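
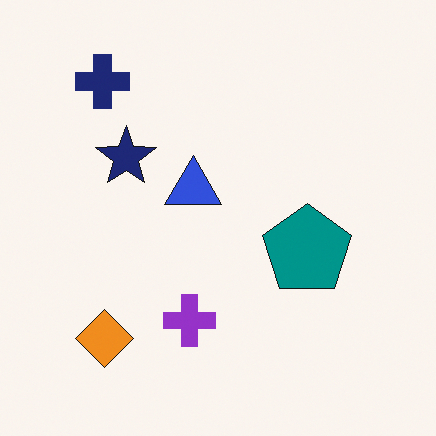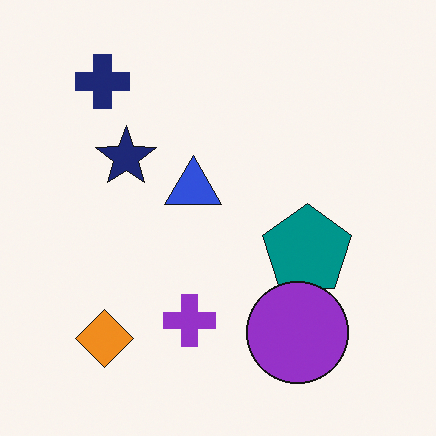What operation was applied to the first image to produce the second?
The image was overlaid with an additional purple circle.

A purple circle appears in the second image that is absent from the first.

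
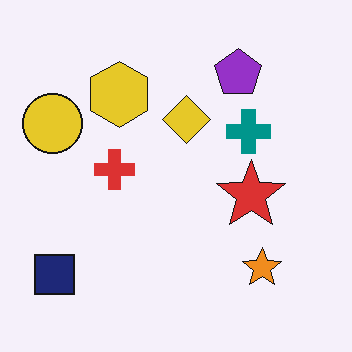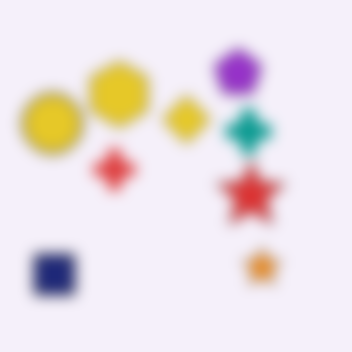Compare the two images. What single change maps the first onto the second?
Heavily blurred.

Shape edges and outlines are uniformly softened across the whole image.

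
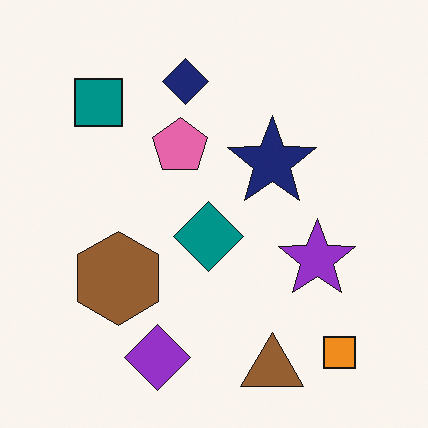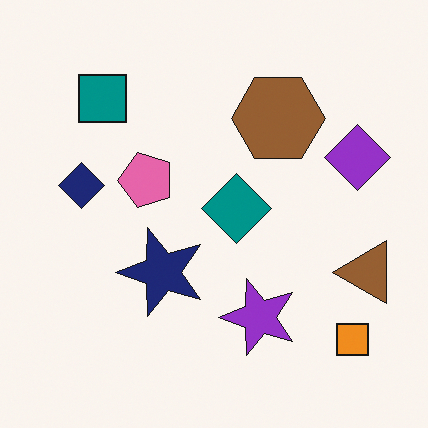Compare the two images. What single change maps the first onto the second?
The second image is the first transposed (reflected across the top-left ↔ bottom-right diagonal).

Shapes have swapped their row and column positions — what was in the top-right is now in the bottom-left — a diagonal reflection.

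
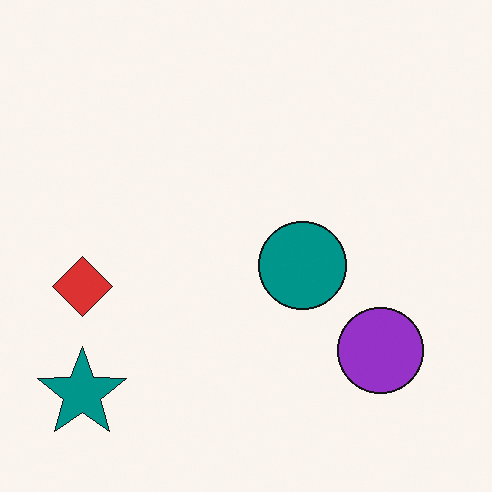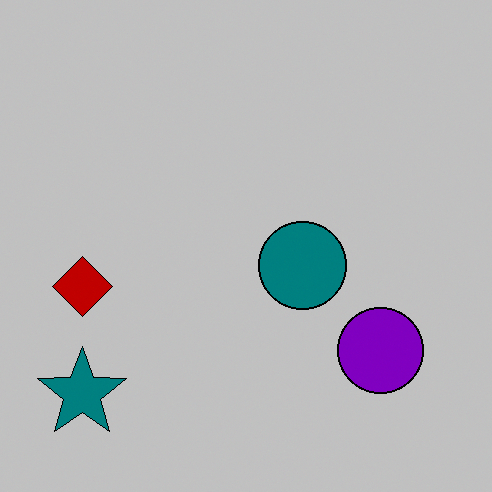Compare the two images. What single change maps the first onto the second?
The transformation is: heavily posterized to just a handful of flat colors.

Each flat color has snapped to a coarser quantized level — most visibly, the near-white background has dropped to a flat grey.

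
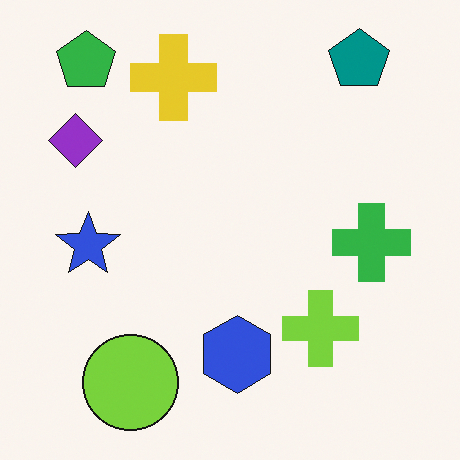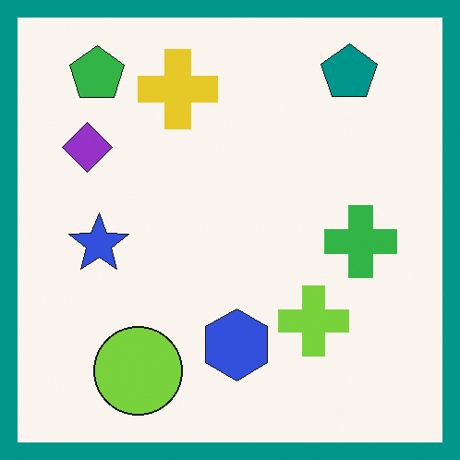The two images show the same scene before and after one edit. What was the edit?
Framed with a teal border.

A solid teal frame runs around the edge of the second image, with the content slightly shrunk inside it.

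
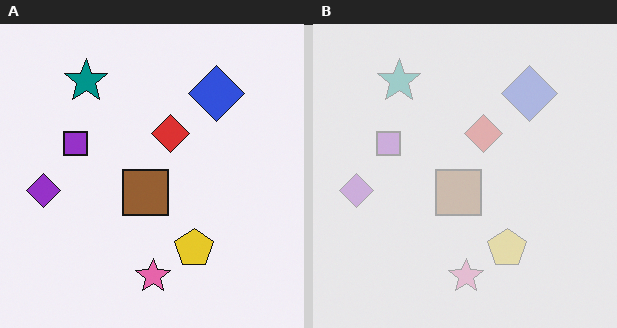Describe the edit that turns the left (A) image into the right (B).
This is the original image washed out (contrast reduced).

Tones are pushed toward mid-grey across the whole image — a global contrast change.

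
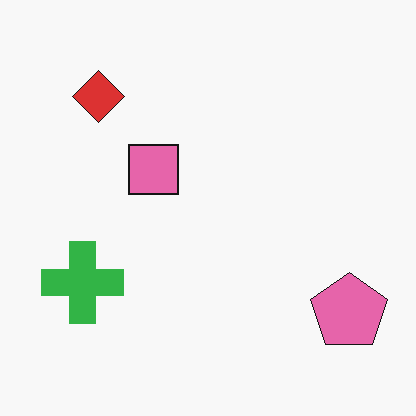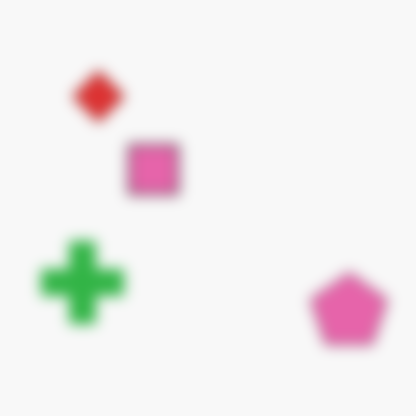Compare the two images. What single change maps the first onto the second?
Heavily blurred.

Shape edges and outlines are uniformly softened across the whole image.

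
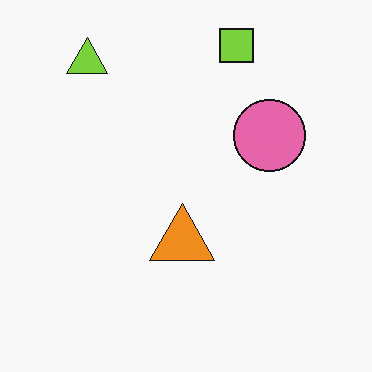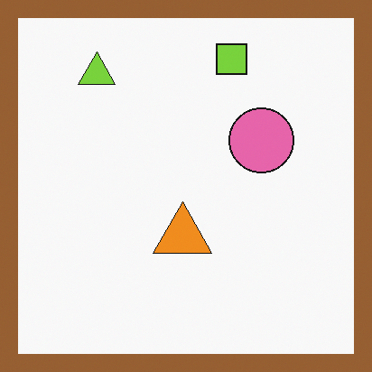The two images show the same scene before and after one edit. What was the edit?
This is the original image framed with a brown border.

A solid brown frame runs around the edge of the second image, with the content slightly shrunk inside it.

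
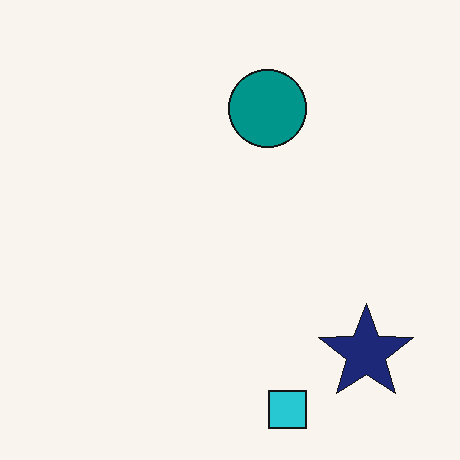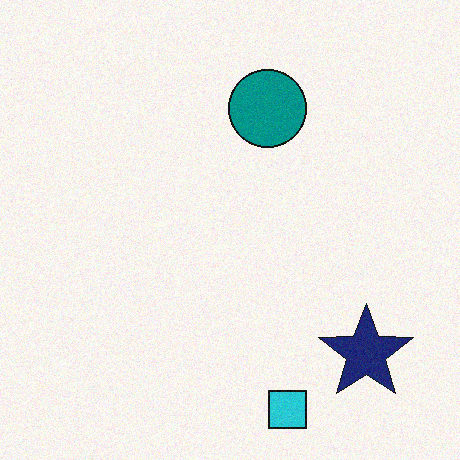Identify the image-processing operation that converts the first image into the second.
The image was degraded with light additive noise.

Random speckle covers the whole image, including the flat background.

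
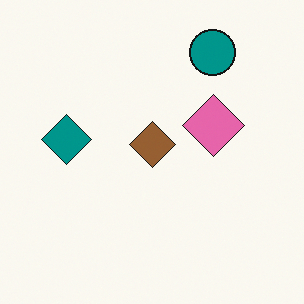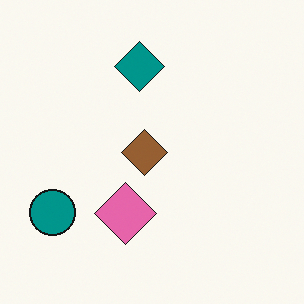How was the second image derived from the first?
The second image is the first transposed (reflected across the top-left ↔ bottom-right diagonal).

Shapes have swapped their row and column positions — what was in the top-right is now in the bottom-left — a diagonal reflection.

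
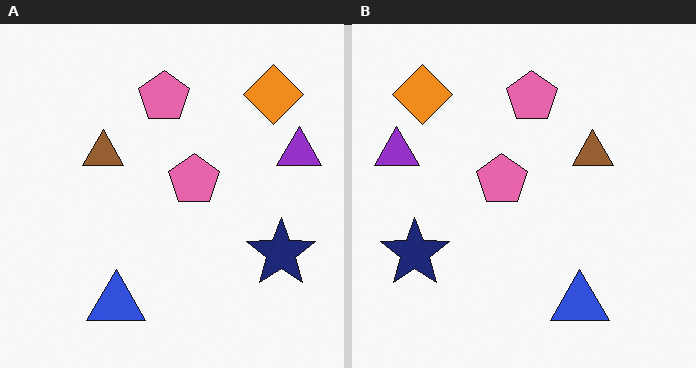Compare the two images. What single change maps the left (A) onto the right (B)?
The right (B) image is the left (A) flipped horizontally (left ↔ right).

The purple triangle is in the right of the left (A) image and the left of the right (B) — shapes on opposite sides of the vertical midline have swapped in a mirror flip.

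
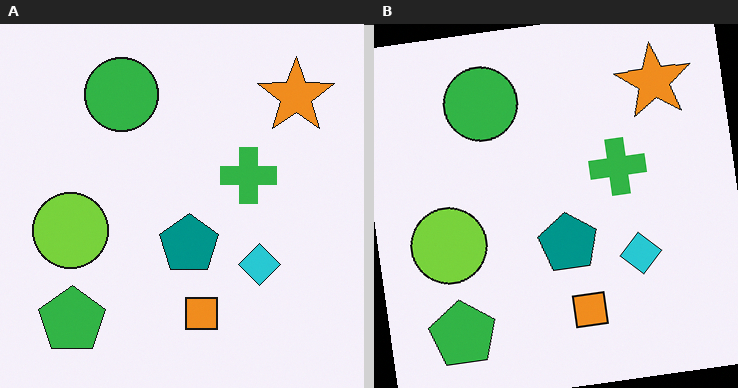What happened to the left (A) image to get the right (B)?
The image was rotated counter-clockwise by a small amount.

Every shape is tilted by the same angle and the image corners show triangular fill wedges — a whole-image rotation by a non-right angle.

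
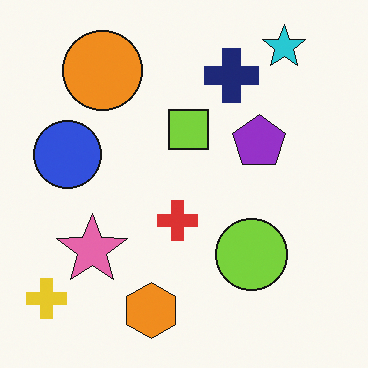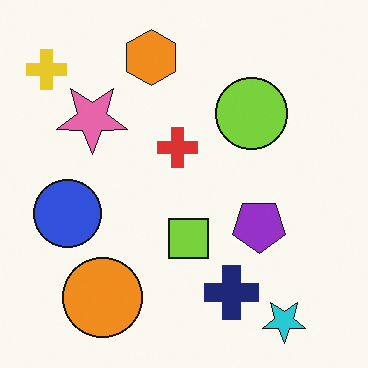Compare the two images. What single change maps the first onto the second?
The image was flipped vertically (top ↔ bottom).

The cyan star is in the top-right of the first image and the bottom-right of the second — shapes on opposite sides of the horizontal midline have swapped in a mirror flip.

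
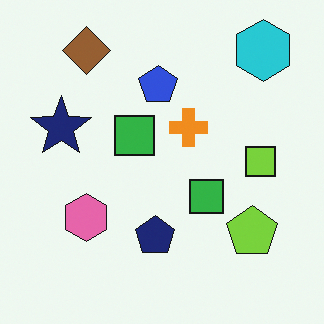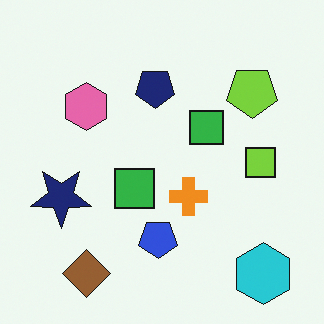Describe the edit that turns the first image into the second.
The image was flipped vertically (top ↔ bottom).

The brown diamond is in the top-left of the first image and the bottom-left of the second — shapes on opposite sides of the horizontal midline have swapped in a mirror flip.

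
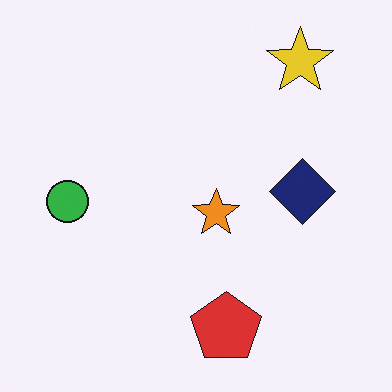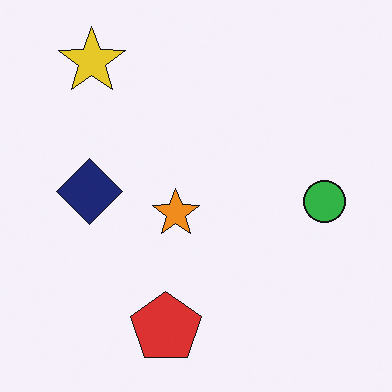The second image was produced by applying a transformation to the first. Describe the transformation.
The transformation is: flipped horizontally (left ↔ right).

The green circle is in the left of the first image and the right of the second — shapes on opposite sides of the vertical midline have swapped in a mirror flip.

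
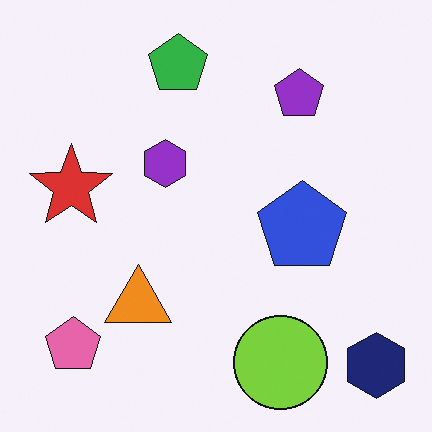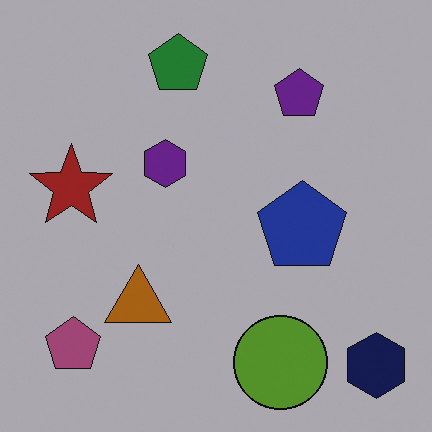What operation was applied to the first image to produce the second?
The image was substantially darkened.

Every pixel — background and shapes alike — is uniformly darkened.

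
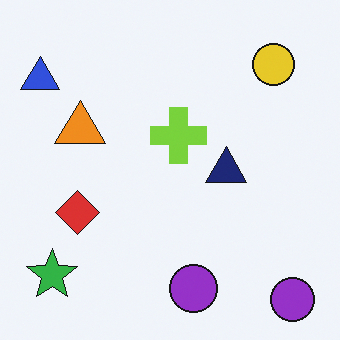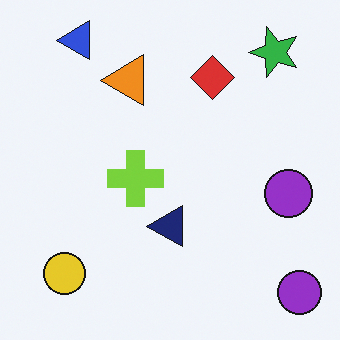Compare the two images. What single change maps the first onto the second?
Transposed (reflected across the top-left ↔ bottom-right diagonal).

Shapes have swapped their row and column positions — what was in the top-right is now in the bottom-left — a diagonal reflection.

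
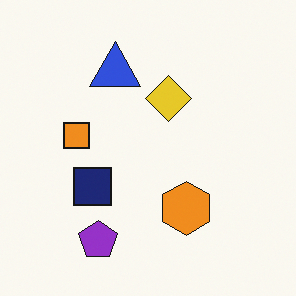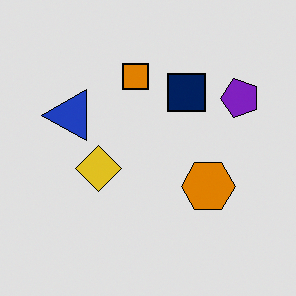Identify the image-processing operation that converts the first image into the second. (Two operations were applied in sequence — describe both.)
Moderately posterized, then transposed (reflected across the top-left ↔ bottom-right diagonal).

Each flat color has snapped to a coarser quantized level — most visibly, the near-white background has dropped to a flat grey. Shapes have swapped their row and column positions — what was in the top-right is now in the bottom-left — a diagonal reflection.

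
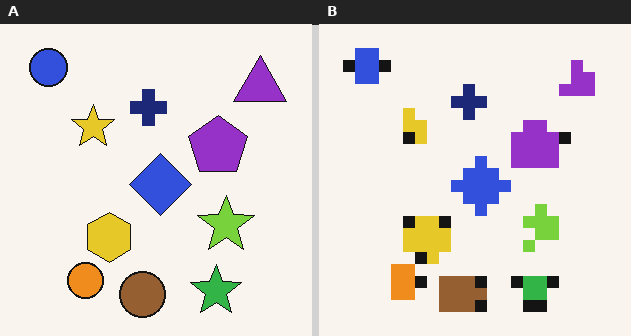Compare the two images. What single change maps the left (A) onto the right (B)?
The right (B) image is the left (A) heavily pixelated into large blocks.

Shapes are reduced to large square blocks; fine edges and outlines are lost — a downscale-then-upscale (mosaic) effect.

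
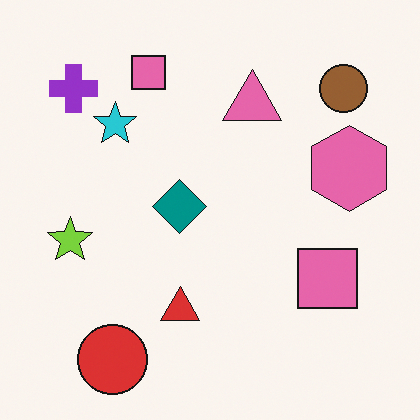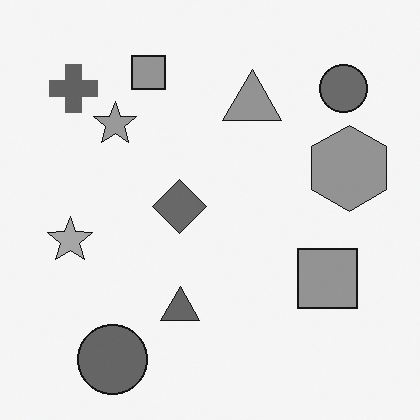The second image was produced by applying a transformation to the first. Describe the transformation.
The transformation is: converted to grayscale.

All color is removed — every shape is now a shade of grey.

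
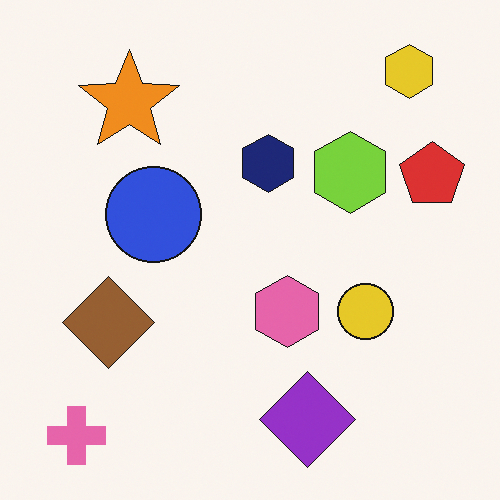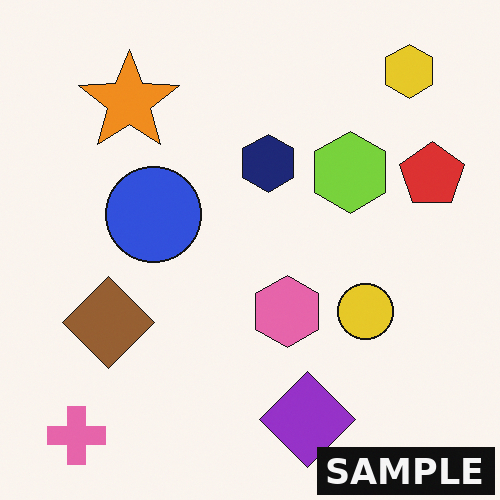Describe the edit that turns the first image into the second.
The second image is the first watermarked with the text "SAMPLE" in the lower-right corner.

A dark label reading "SAMPLE" appears in the lower-right corner.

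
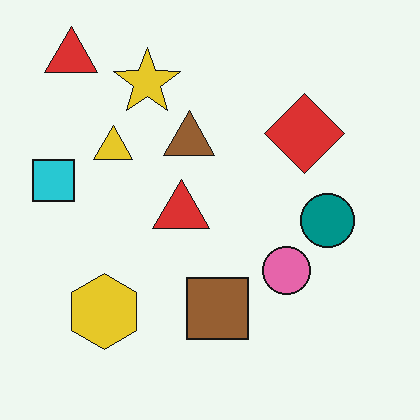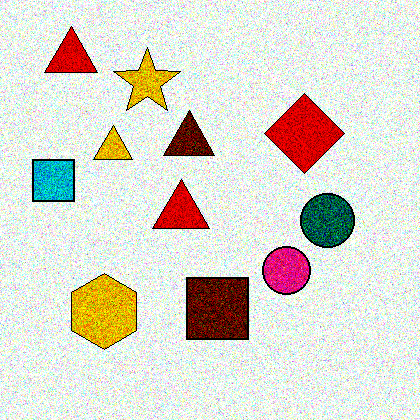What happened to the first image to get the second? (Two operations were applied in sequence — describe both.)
It was degraded with moderate additive noise, then boosted in contrast.

Random speckle covers the whole image, including the flat background. Tones are pushed away from mid-grey across the whole image — a global contrast change.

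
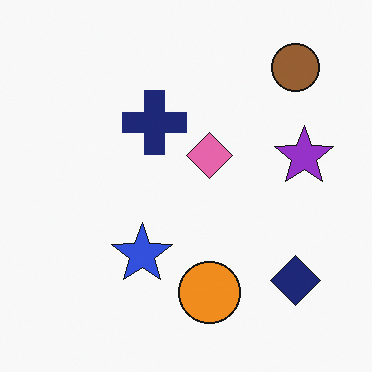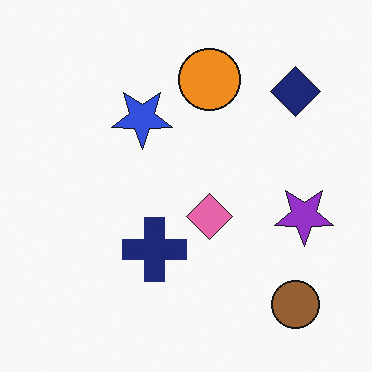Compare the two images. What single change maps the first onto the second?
The second image is the first flipped vertically (top ↔ bottom).

The brown circle is in the top-right of the first image and the bottom-right of the second — shapes on opposite sides of the horizontal midline have swapped in a mirror flip.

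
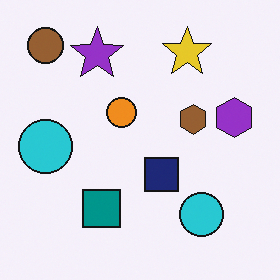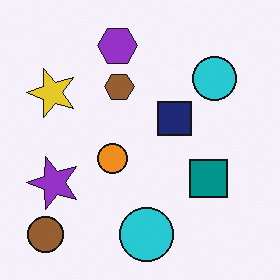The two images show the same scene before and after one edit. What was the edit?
This is the original image rotated 90° counter-clockwise.

The brown circle sits in the top-left of the first image and the bottom-left of the second — consistent with a whole-image 90° counter-clockwise rotation.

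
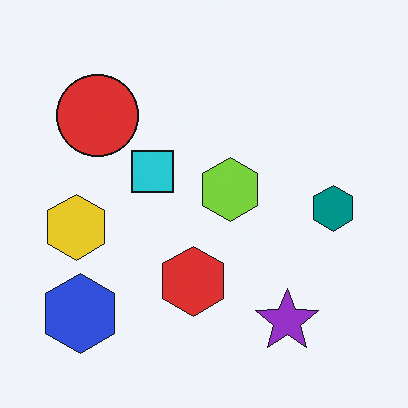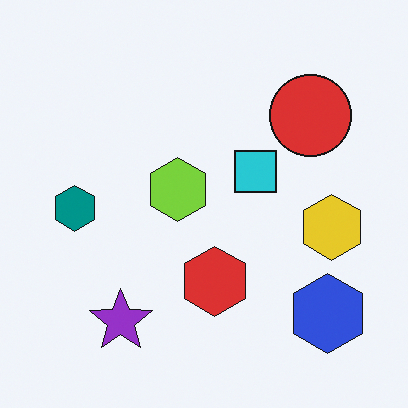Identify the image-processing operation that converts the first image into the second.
The second image is the first flipped horizontally (left ↔ right).

The teal hexagon is in the right of the first image and the left of the second — shapes on opposite sides of the vertical midline have swapped in a mirror flip.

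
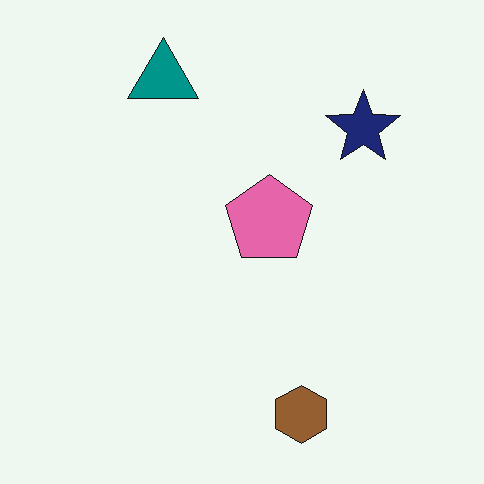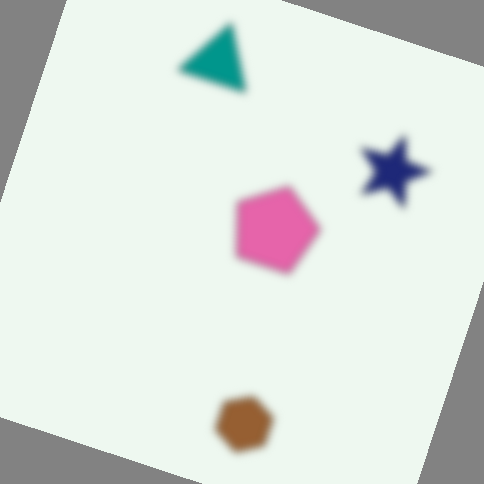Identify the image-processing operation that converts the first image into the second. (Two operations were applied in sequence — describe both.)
Noticeably gaussian-blurred, then rotated clockwise by a moderate amount.

Shape edges and outlines are uniformly softened across the whole image. Every shape is tilted by the same angle and the image corners show triangular fill wedges — a whole-image rotation by a non-right angle.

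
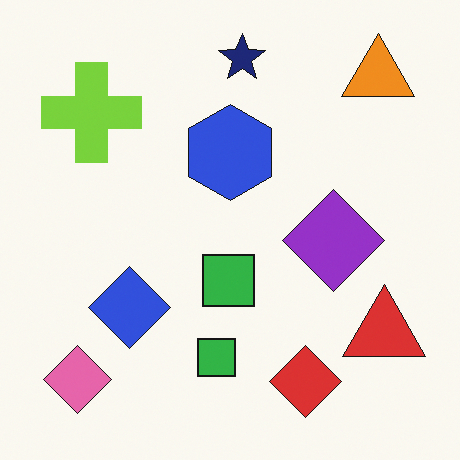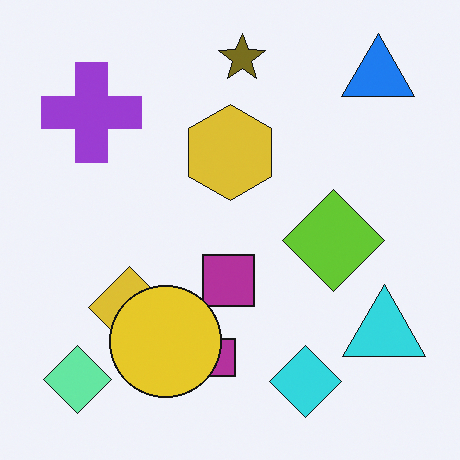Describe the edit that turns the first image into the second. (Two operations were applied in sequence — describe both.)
The second image is the first hue-shifted by a large amount, then overlaid with an additional yellow circle.

Every shape's color has rotated by the same amount around the hue wheel — a uniform hue shift. A yellow circle appears in the second image that is absent from the first.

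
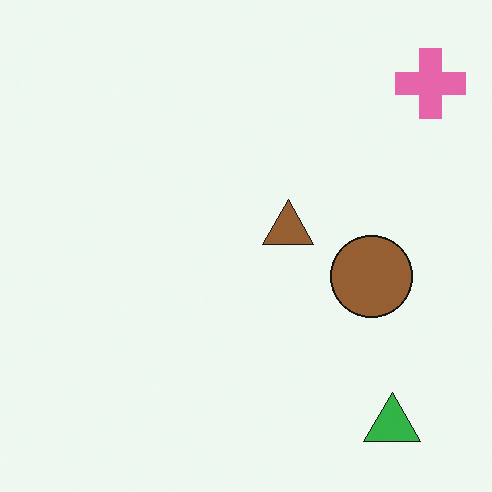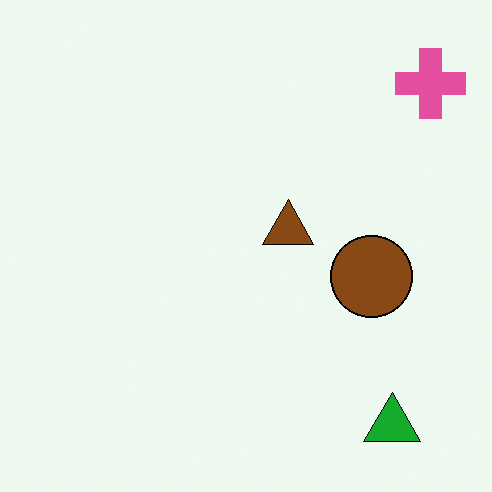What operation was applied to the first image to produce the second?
It was given slightly increased contrast.

Tones are pushed away from mid-grey across the whole image — a global contrast change.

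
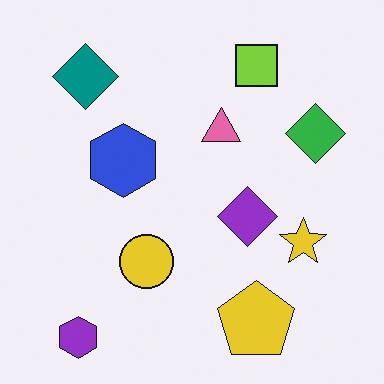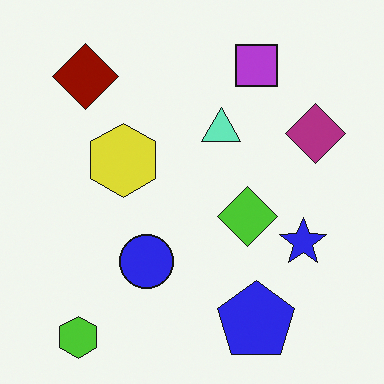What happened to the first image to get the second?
The image was hue-shifted by a large amount.

Every shape's color has rotated by the same amount around the hue wheel — a uniform hue shift.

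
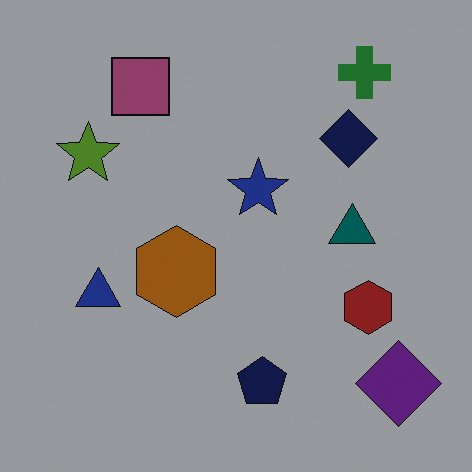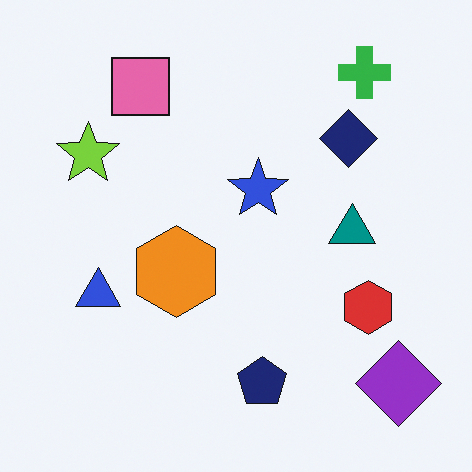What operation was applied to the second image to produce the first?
It was noticeably darkened.

Every pixel — background and shapes alike — is uniformly darkened.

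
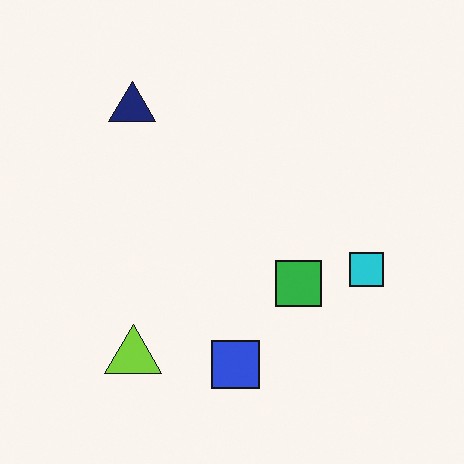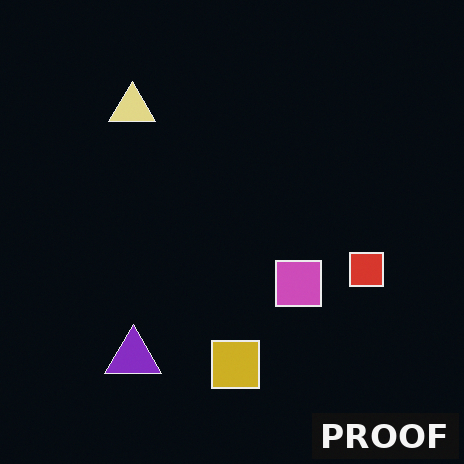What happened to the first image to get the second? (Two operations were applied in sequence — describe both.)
The transformation is: color-inverted (negative), then watermarked with the text "PROOF" in the lower-right corner.

The light background has become dark and every shape's color is its complement — a photographic negative. A dark label reading "PROOF" appears in the lower-right corner.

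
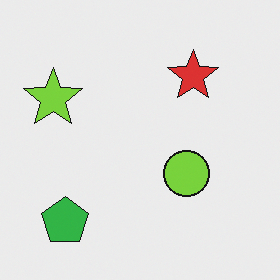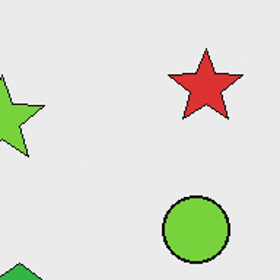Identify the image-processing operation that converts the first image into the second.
It was cropped to a modestly smaller region and rescaled.

The visible shapes are larger and the field of view is narrower; shapes near the original edges may be partly or wholly outside the frame — a crop-and-rescale.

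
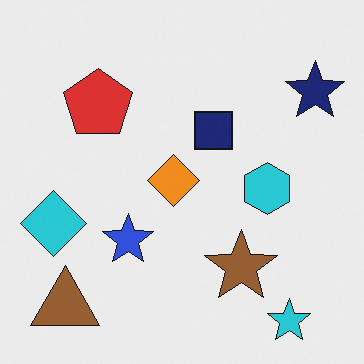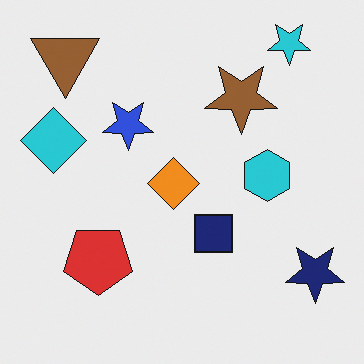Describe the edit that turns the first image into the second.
The transformation is: flipped vertically (top ↔ bottom).

The cyan star is in the bottom-right of the first image and the top-right of the second — shapes on opposite sides of the horizontal midline have swapped in a mirror flip.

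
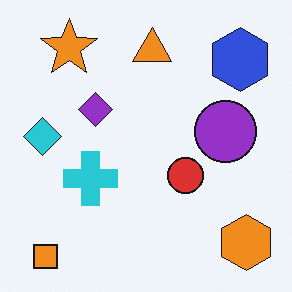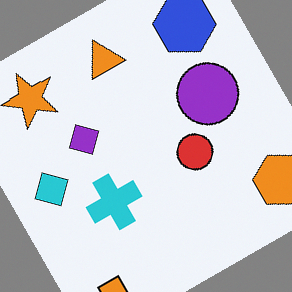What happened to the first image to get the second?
It was rotated counter-clockwise by a clearly visible amount.

Every shape is tilted by the same angle and the image corners show triangular fill wedges — a whole-image rotation by a non-right angle.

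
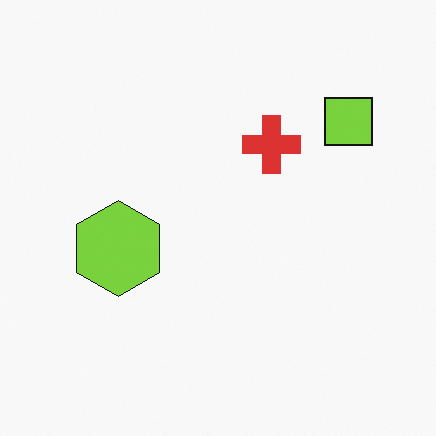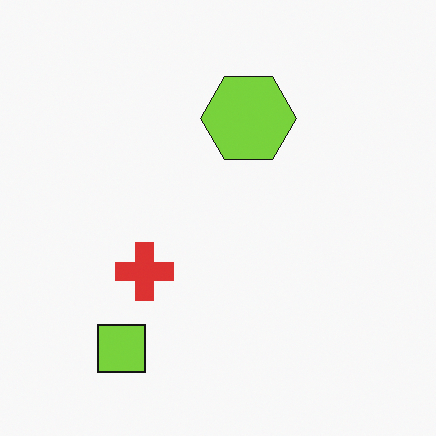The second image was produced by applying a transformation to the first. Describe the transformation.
This is the original image transposed (reflected across the top-left ↔ bottom-right diagonal).

Shapes have swapped their row and column positions — what was in the top-right is now in the bottom-left — a diagonal reflection.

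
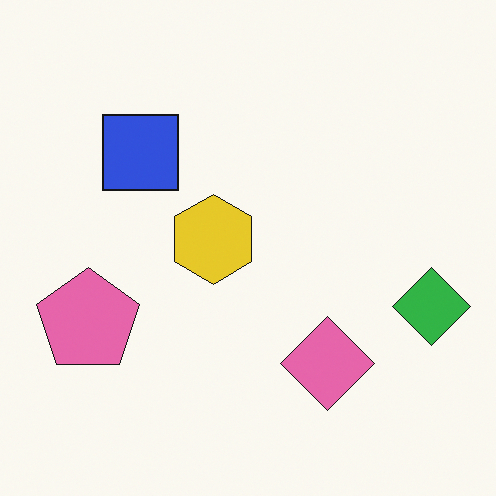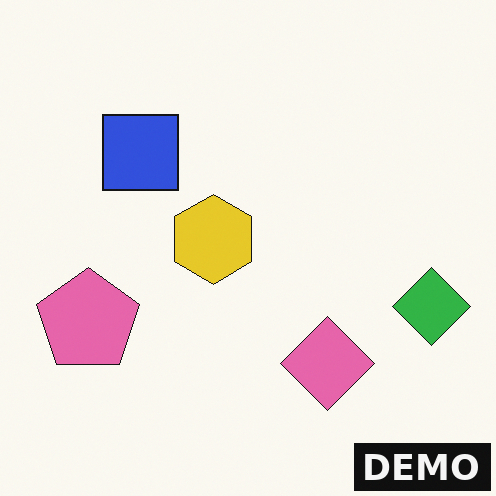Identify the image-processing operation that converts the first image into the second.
Watermarked with the text "DEMO" in the lower-right corner.

A dark label reading "DEMO" appears in the lower-right corner.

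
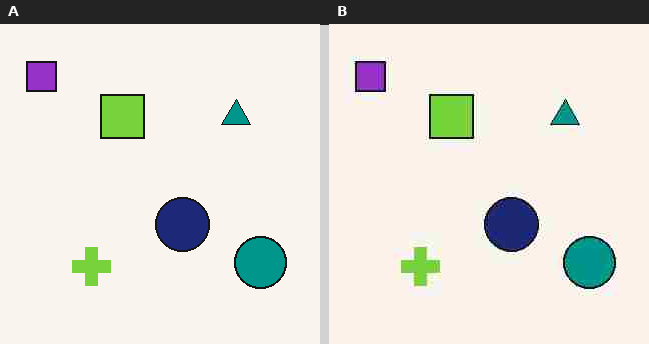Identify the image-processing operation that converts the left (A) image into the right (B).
It was heavily JPEG-compressed with obvious blocking artifacts.

Blocky 8×8 compression artifacts appear around shape edges and the flat background shows ringing — characteristic JPEG degradation.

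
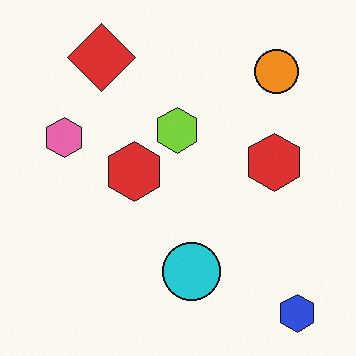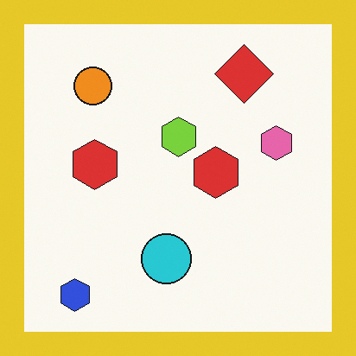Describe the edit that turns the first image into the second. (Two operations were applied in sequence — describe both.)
The transformation is: flipped horizontally (left ↔ right), then framed with a yellow border.

The blue hexagon is in the bottom-right of the first image and the bottom-left of the second — shapes on opposite sides of the vertical midline have swapped in a mirror flip. A solid yellow frame runs around the edge of the second image, with the content slightly shrunk inside it.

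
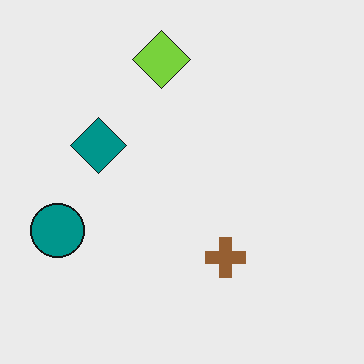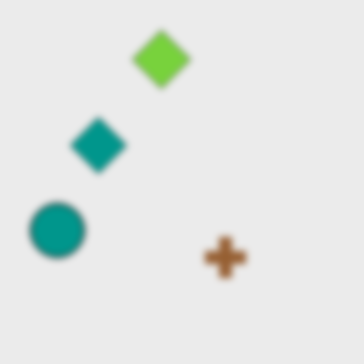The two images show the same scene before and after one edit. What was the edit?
The transformation is: moderately blurred.

Shape edges and outlines are uniformly softened across the whole image.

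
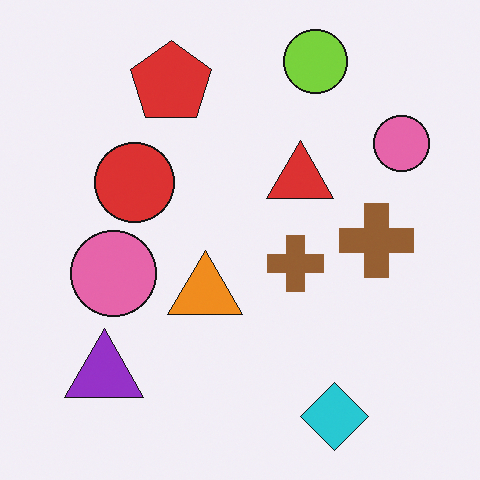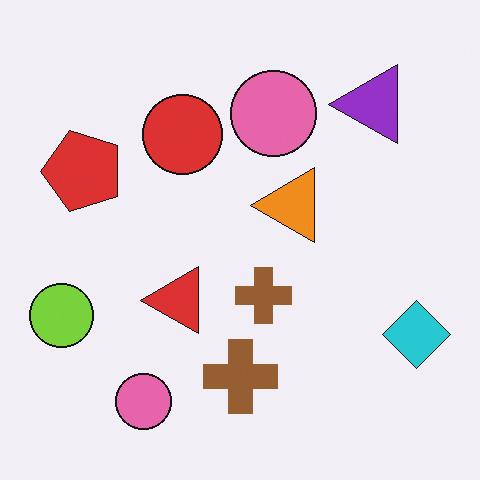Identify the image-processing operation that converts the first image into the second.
The transformation is: transposed (reflected across the top-left ↔ bottom-right diagonal).

Shapes have swapped their row and column positions — what was in the top-right is now in the bottom-left — a diagonal reflection.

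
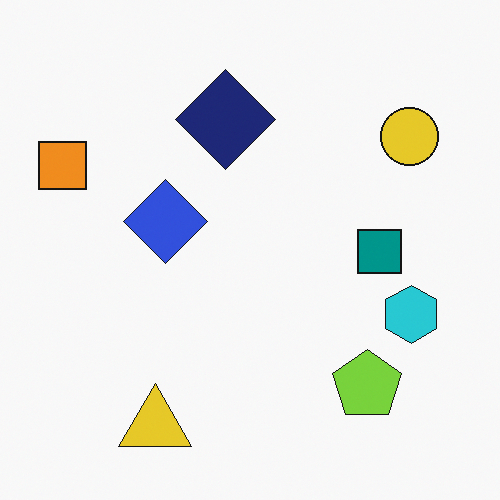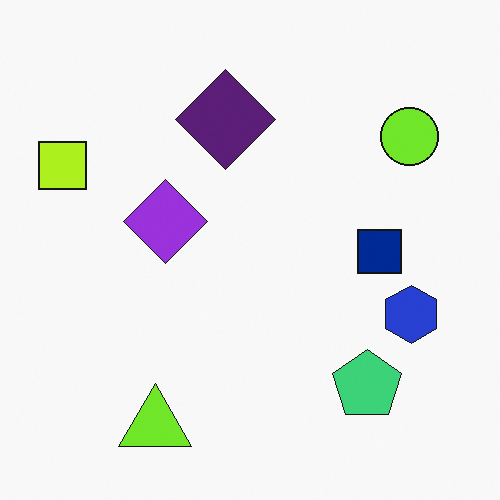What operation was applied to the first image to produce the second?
This is the original image hue-shifted by a small amount.

Every shape's color has rotated by the same amount around the hue wheel — a uniform hue shift.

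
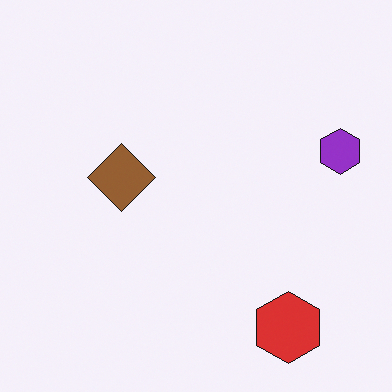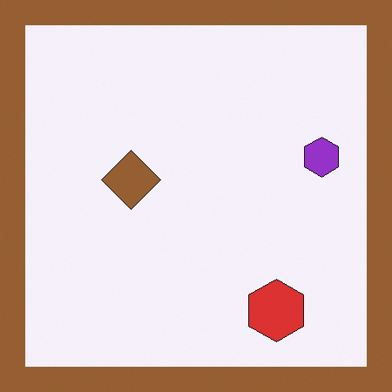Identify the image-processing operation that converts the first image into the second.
This is the original image framed with a brown border.

A solid brown frame runs around the edge of the second image, with the content slightly shrunk inside it.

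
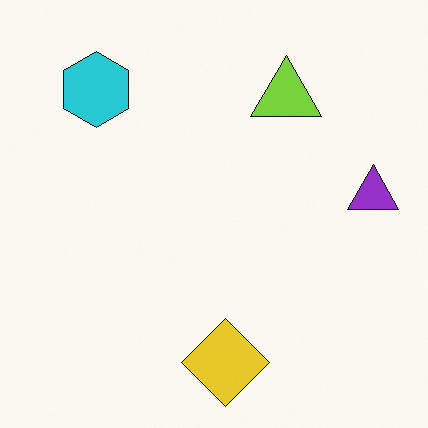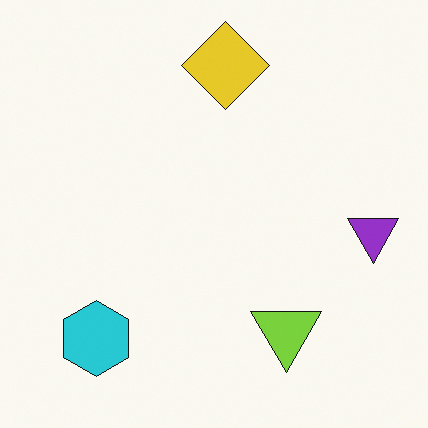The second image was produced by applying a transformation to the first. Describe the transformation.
Flipped vertically (top ↔ bottom).

The yellow diamond is in the bottom of the first image and the top of the second — shapes on opposite sides of the horizontal midline have swapped in a mirror flip.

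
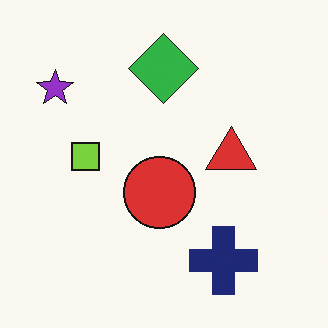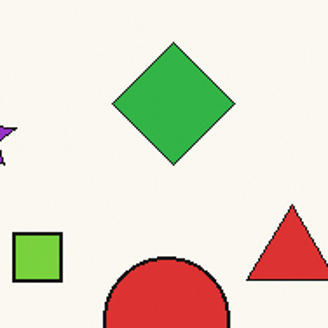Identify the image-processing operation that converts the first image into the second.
The second image is the first cropped tightly and scaled back up.

The visible shapes are larger and the field of view is narrower; shapes near the original edges may be partly or wholly outside the frame — a crop-and-rescale.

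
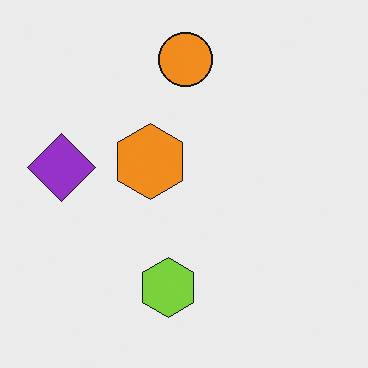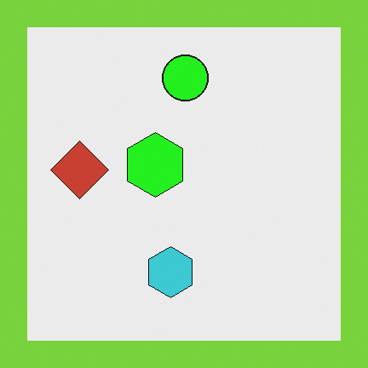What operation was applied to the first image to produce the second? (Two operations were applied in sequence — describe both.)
The second image is the first hue-shifted by a moderate amount, then framed with a lime border.

Every shape's color has rotated by the same amount around the hue wheel — a uniform hue shift. A solid lime frame runs around the edge of the second image, with the content slightly shrunk inside it.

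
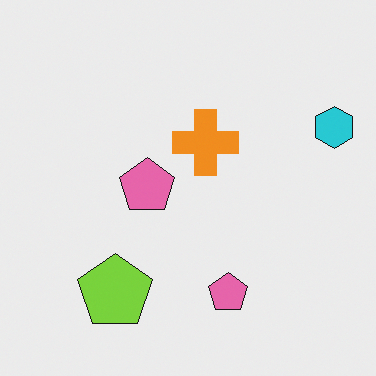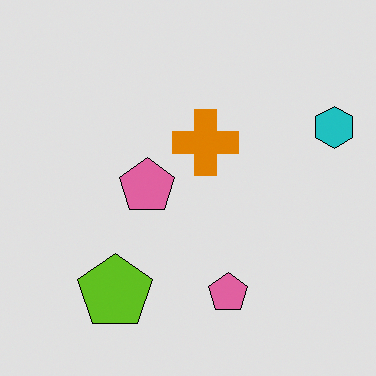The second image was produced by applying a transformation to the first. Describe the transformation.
Posterized to a reduced palette.

Each flat color has snapped to a coarser quantized level — most visibly, the near-white background has dropped to a flat grey.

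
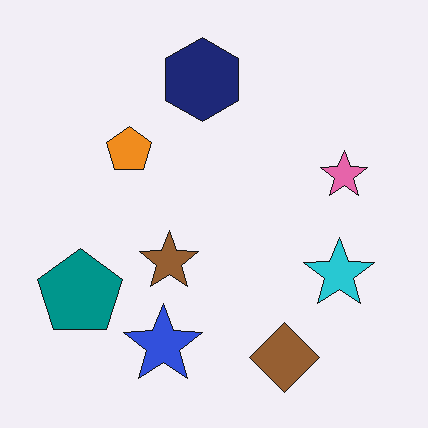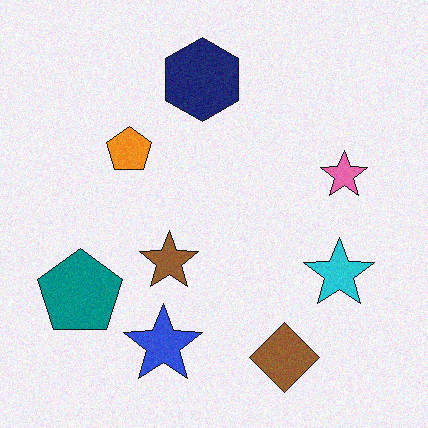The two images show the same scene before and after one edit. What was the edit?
It was degraded with a light layer of grain.

Random speckle covers the whole image, including the flat background.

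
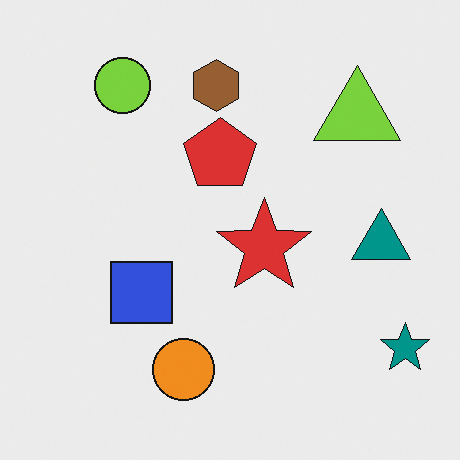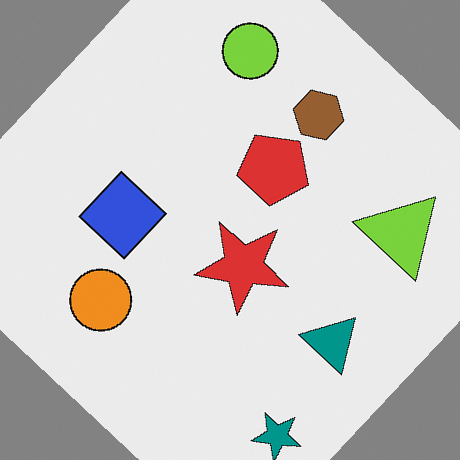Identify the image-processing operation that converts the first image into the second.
This is the original image rotated clockwise by a large amount — several tens of degrees.

Every shape is tilted by the same angle and the image corners show triangular fill wedges — a whole-image rotation by a non-right angle.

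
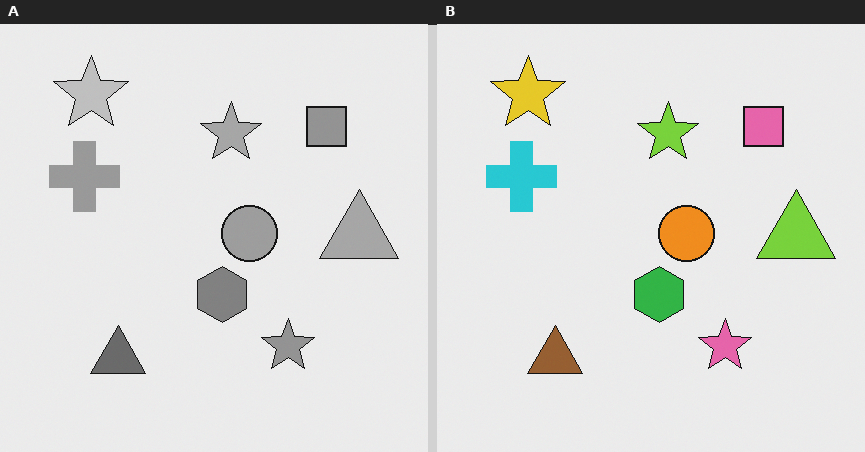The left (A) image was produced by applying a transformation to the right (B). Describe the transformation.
Converted to grayscale.

All color is removed — every shape is now a shade of grey.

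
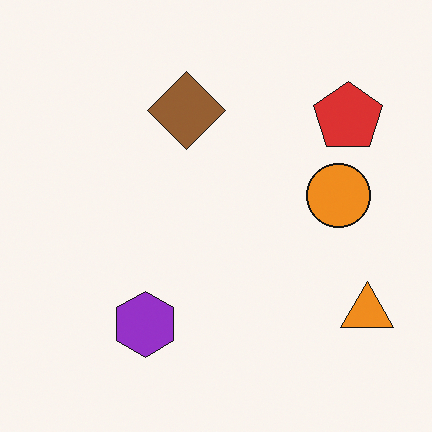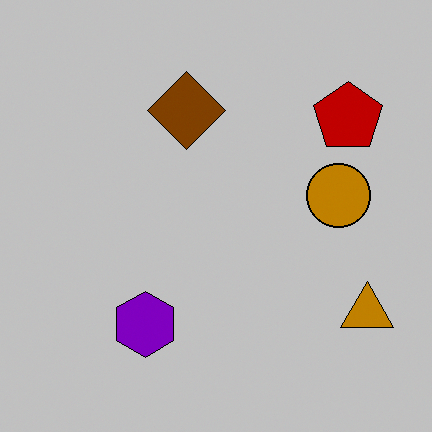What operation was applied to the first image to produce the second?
The transformation is: heavily posterized to just a handful of flat colors.

Each flat color has snapped to a coarser quantized level — most visibly, the near-white background has dropped to a flat grey.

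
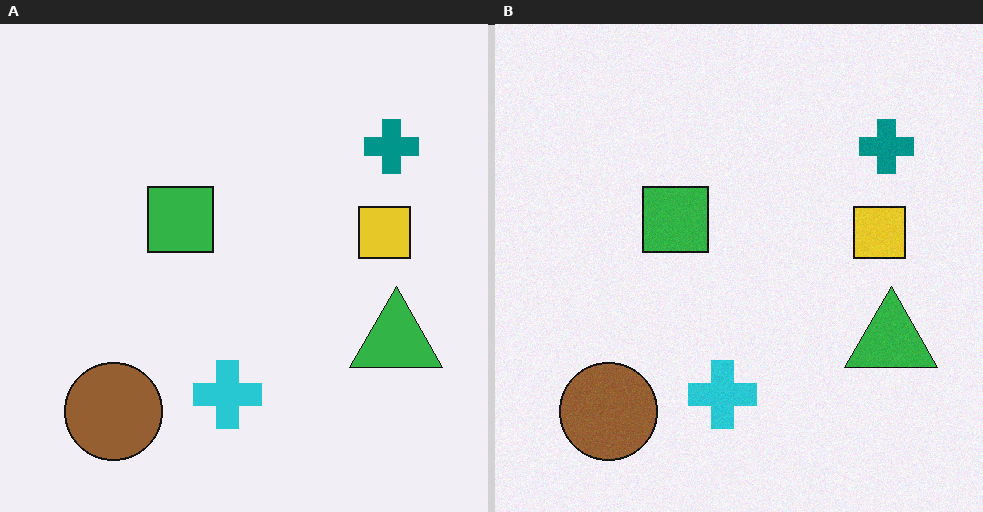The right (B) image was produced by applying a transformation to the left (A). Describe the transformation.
The transformation is: degraded with light additive noise.

Random speckle covers the whole image, including the flat background.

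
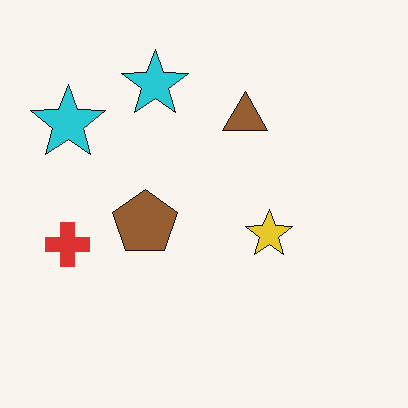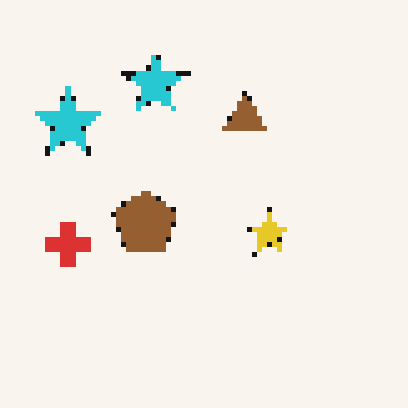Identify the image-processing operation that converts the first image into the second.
Mildly pixelated.

Shapes are reduced to large square blocks; fine edges and outlines are lost — a downscale-then-upscale (mosaic) effect.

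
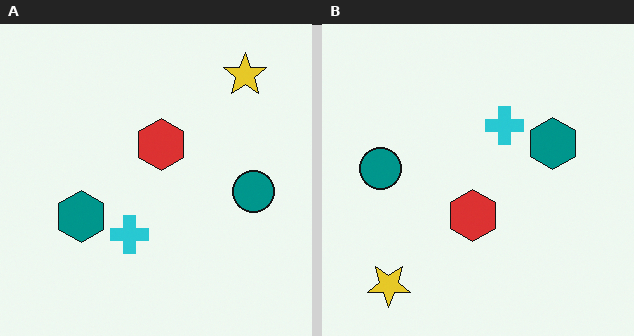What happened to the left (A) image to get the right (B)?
The transformation is: rotated 180°.

The yellow star sits in the top-right of the left (A) image and the bottom-left of the right (B) — consistent with a whole-image 180° rotation.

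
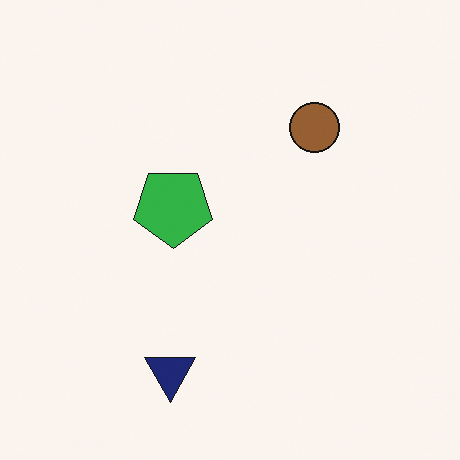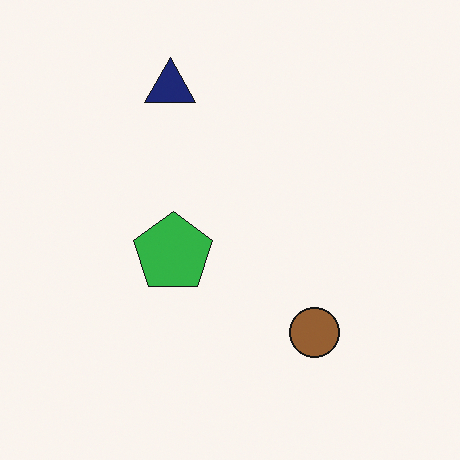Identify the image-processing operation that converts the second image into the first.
The transformation is: flipped vertically (top ↔ bottom).

The navy triangle is in the top of the second image and the bottom of the first — shapes on opposite sides of the horizontal midline have swapped in a mirror flip.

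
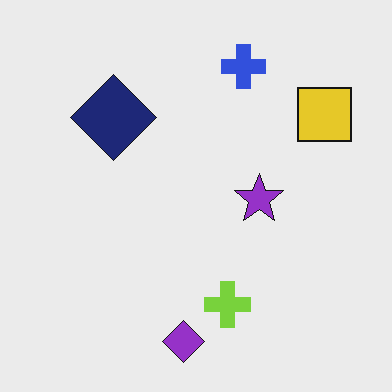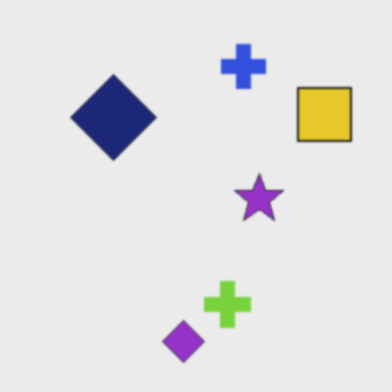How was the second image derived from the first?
The second image is the first slightly softened.

Shape edges and outlines are uniformly softened across the whole image.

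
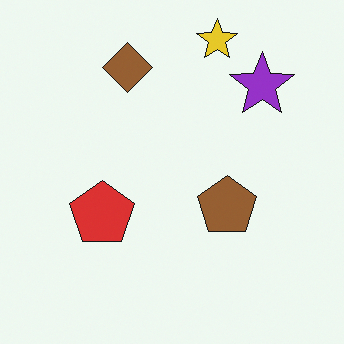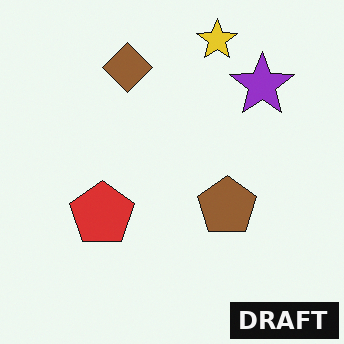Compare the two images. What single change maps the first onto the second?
The transformation is: watermarked with the text "DRAFT" in the lower-right corner.

A dark label reading "DRAFT" appears in the lower-right corner.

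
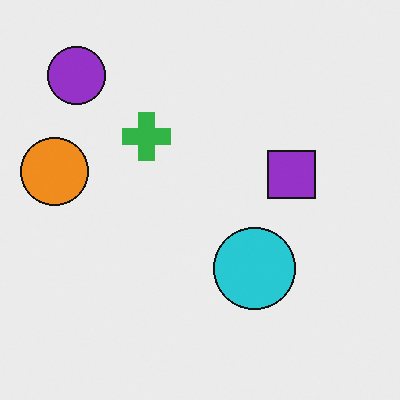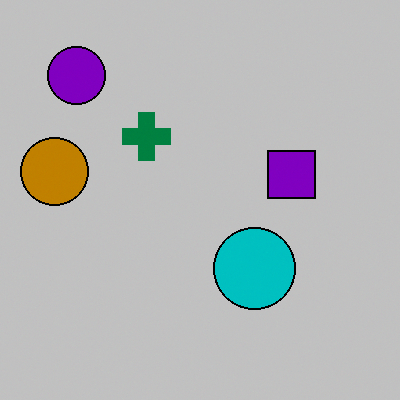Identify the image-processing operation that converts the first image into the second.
This is the original image heavily posterized to just a handful of flat colors.

Each flat color has snapped to a coarser quantized level — most visibly, the near-white background has dropped to a flat grey.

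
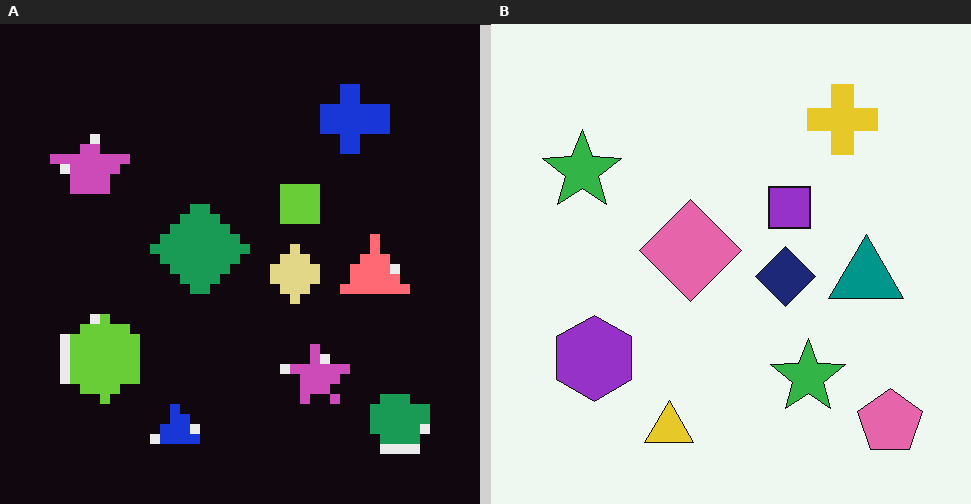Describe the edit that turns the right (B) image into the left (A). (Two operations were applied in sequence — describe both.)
The image was color-inverted (negative), then heavily pixelated into large blocks.

The light background has become dark and every shape's color is its complement — a photographic negative. Shapes are reduced to large square blocks; fine edges and outlines are lost — a downscale-then-upscale (mosaic) effect.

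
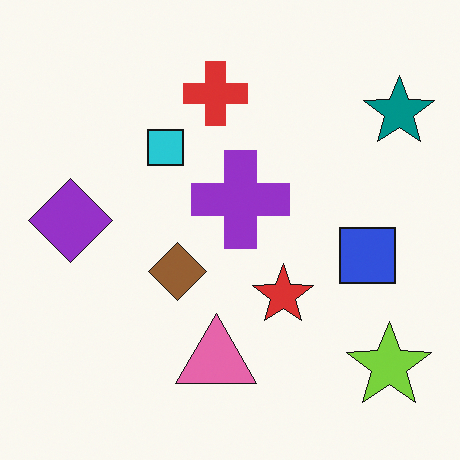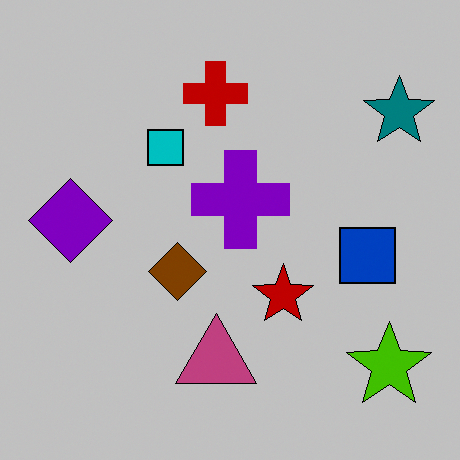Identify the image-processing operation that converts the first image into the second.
Aggressively posterized.

Each flat color has snapped to a coarser quantized level — most visibly, the near-white background has dropped to a flat grey.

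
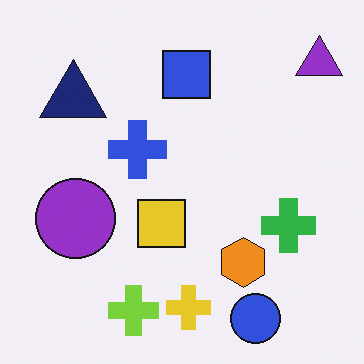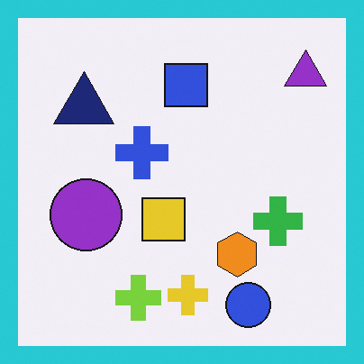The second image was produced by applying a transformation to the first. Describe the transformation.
The image was framed with a cyan border.

A solid cyan frame runs around the edge of the second image, with the content slightly shrunk inside it.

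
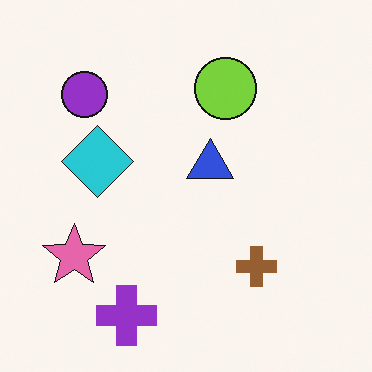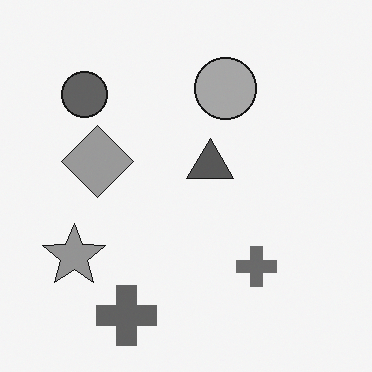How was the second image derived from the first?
Converted to grayscale.

All color is removed — every shape is now a shade of grey.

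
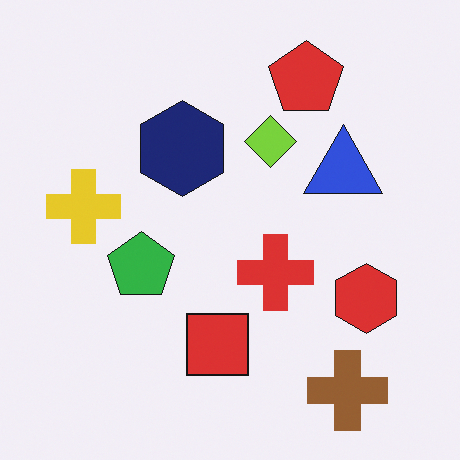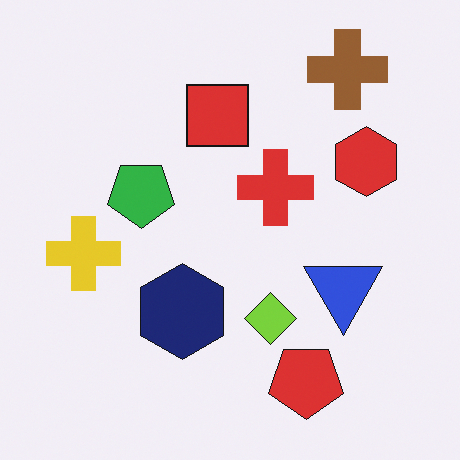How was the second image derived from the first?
This is the original image flipped vertically (top ↔ bottom).

The brown cross is in the bottom-right of the first image and the top-right of the second — shapes on opposite sides of the horizontal midline have swapped in a mirror flip.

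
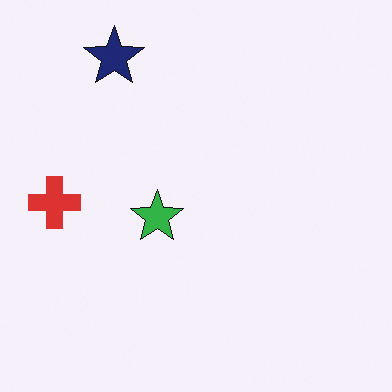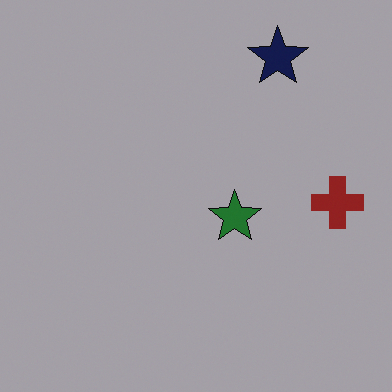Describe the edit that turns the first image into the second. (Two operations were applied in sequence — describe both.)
The image was flipped horizontally (left ↔ right), then noticeably darkened.

The red cross is in the left of the first image and the right of the second — shapes on opposite sides of the vertical midline have swapped in a mirror flip. Every pixel — background and shapes alike — is uniformly darkened.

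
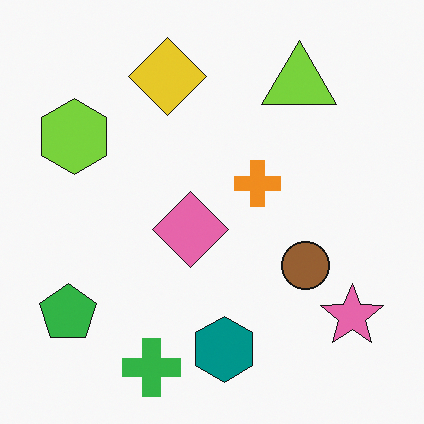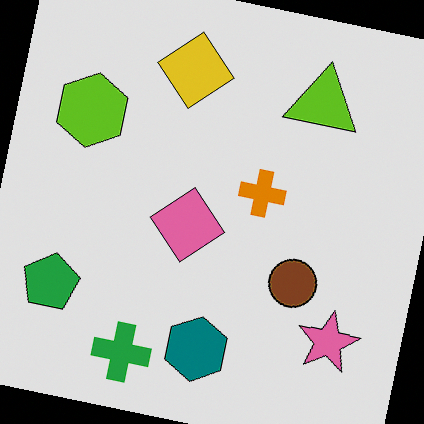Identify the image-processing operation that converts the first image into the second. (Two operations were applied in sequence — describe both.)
The image was rotated clockwise by a few degrees, then moderately posterized.

Every shape is tilted by the same angle and the image corners show triangular fill wedges — a whole-image rotation by a non-right angle. Each flat color has snapped to a coarser quantized level — most visibly, the near-white background has dropped to a flat grey.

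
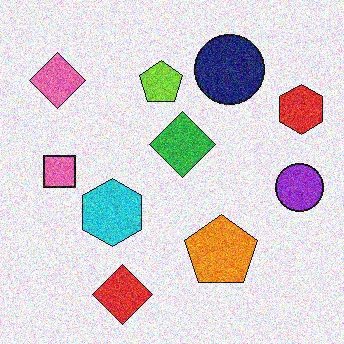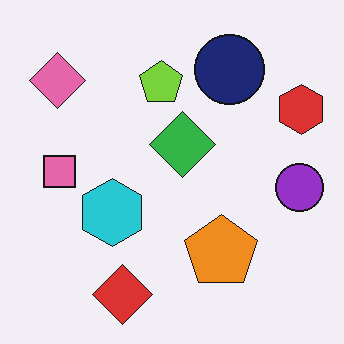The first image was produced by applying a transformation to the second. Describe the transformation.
This is the original image degraded with strong gaussian noise.

Random speckle covers the whole image, including the flat background.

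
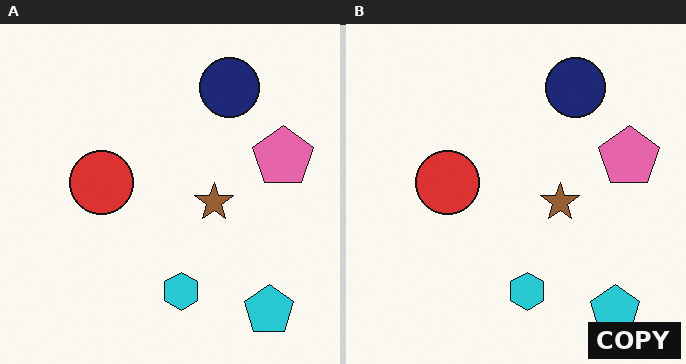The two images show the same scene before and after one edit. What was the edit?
The image was watermarked with the text "COPY" in the lower-right corner.

A dark label reading "COPY" appears in the lower-right corner.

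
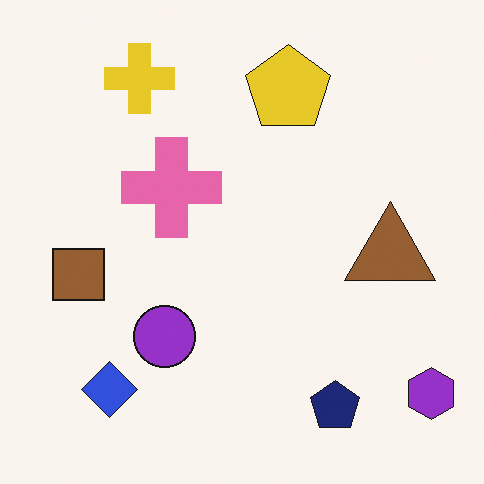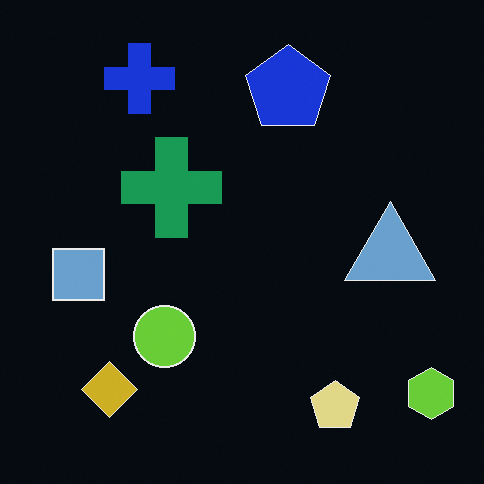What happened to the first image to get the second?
The second image is the first color-inverted (negative).

The light background has become dark and every shape's color is its complement — a photographic negative.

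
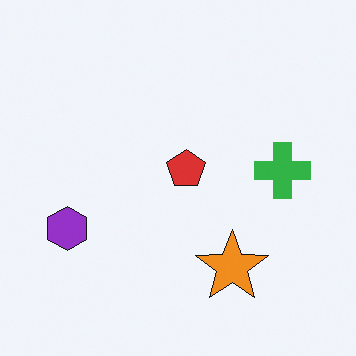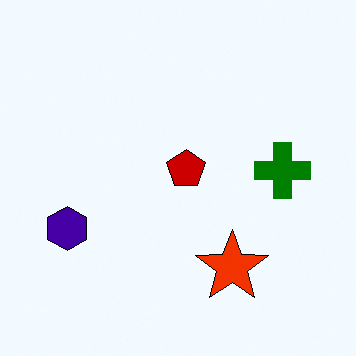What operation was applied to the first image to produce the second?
The second image is the first given much higher contrast.

Tones are pushed away from mid-grey across the whole image — a global contrast change.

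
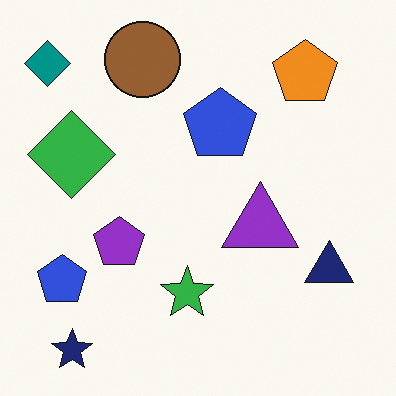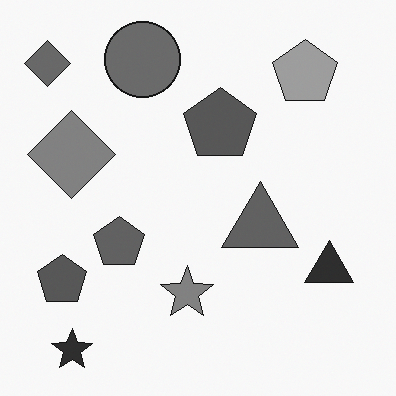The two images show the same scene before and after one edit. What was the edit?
It was converted to grayscale.

All color is removed — every shape is now a shade of grey.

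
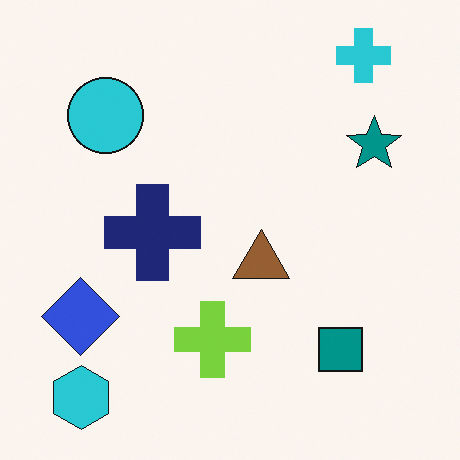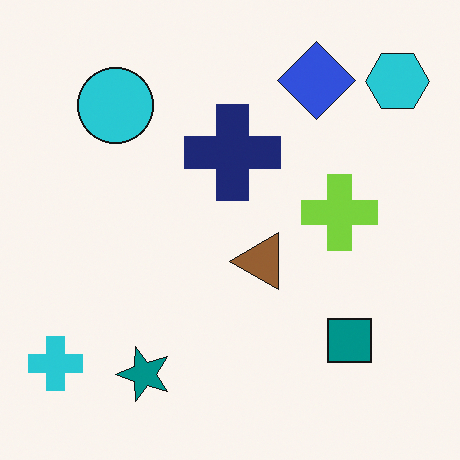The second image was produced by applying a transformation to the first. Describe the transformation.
The second image is the first transposed (reflected across the top-left ↔ bottom-right diagonal).

Shapes have swapped their row and column positions — what was in the top-right is now in the bottom-left — a diagonal reflection.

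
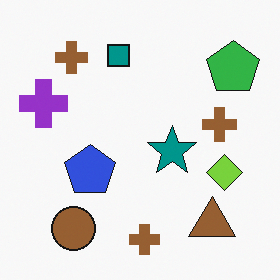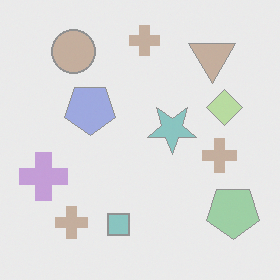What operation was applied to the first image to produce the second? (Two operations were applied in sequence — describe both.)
The second image is the first given much lower contrast, then flipped vertically (top ↔ bottom).

Tones are pushed toward mid-grey across the whole image — a global contrast change. The brown circle is in the bottom-left of the first image and the top-left of the second — shapes on opposite sides of the horizontal midline have swapped in a mirror flip.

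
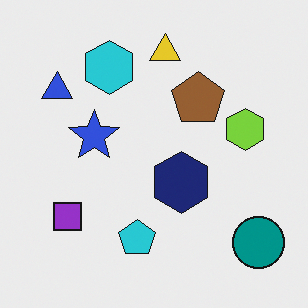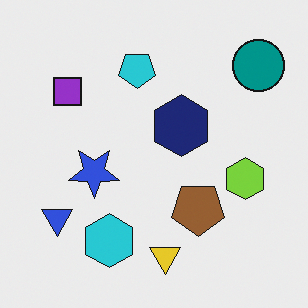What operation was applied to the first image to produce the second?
It was flipped vertically (top ↔ bottom).

The yellow triangle is in the top of the first image and the bottom of the second — shapes on opposite sides of the horizontal midline have swapped in a mirror flip.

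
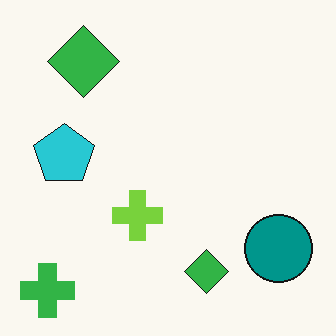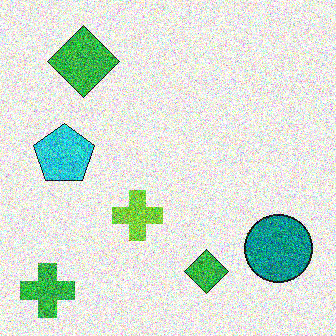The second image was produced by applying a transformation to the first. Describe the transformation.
The transformation is: degraded with strong gaussian noise.

Random speckle covers the whole image, including the flat background.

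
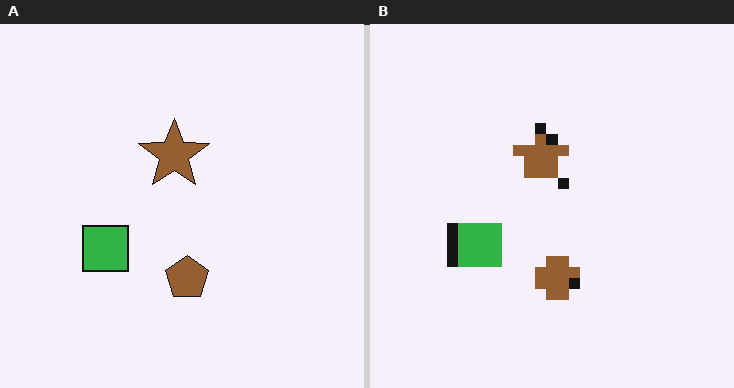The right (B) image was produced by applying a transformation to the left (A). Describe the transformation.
The image was heavily pixelated into large blocks.

Shapes are reduced to large square blocks; fine edges and outlines are lost — a downscale-then-upscale (mosaic) effect.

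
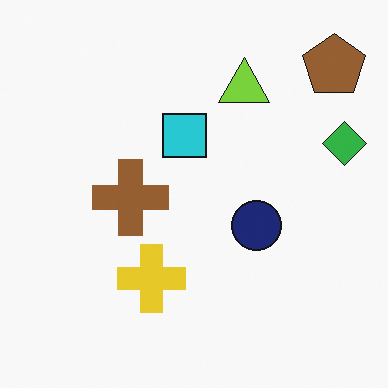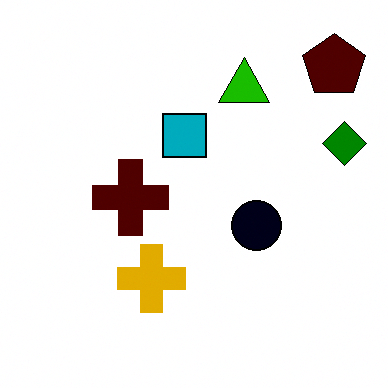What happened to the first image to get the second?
Given much higher contrast.

Tones are pushed away from mid-grey across the whole image — a global contrast change.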